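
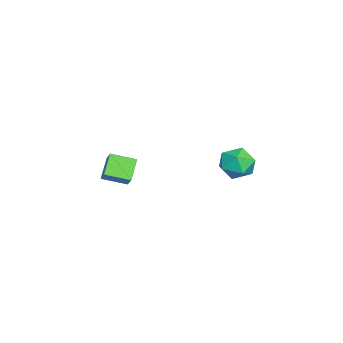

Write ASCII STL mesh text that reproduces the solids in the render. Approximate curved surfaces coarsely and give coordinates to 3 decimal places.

solid 
facet normal -0.774 0.087 0.627
outer loop
vertex -1.001 -3.836 0.415
vertex -1.193 -2.475 -0.012
vertex -1.558 -4.118 -0.234
endloop
endfacet
facet normal 0.133 -0.946 0.296
outer loop
vertex -0.427 -4.245 -1.148
vertex -1.001 -3.836 0.415
vertex -1.558 -4.118 -0.234
endloop
endfacet
facet normal -0.774 0.087 0.627
outer loop
vertex -1.558 -4.118 -0.234
vertex -1.193 -2.475 -0.012
vertex -1.75 -2.756 -0.66
endloop
endfacet
facet normal -0.618 -0.313 -0.721
outer loop
vertex -1.75 -2.756 -0.66
vertex -0.427 -4.245 -1.148
vertex -1.558 -4.118 -0.234
endloop
endfacet
facet normal 0.618 0.313 0.721
outer loop
vertex -1.001 -3.836 0.415
vertex -0.062 -2.602 -0.926
vertex -1.193 -2.475 -0.012
endloop
endfacet
facet normal 0.133 -0.946 0.296
outer loop
vertex 0.13 -3.964 -0.5
vertex -1.001 -3.836 0.415
vertex -0.427 -4.245 -1.148
endloop
endfacet
facet normal 0.619 0.313 0.721
outer loop
vertex 0.13 -3.964 -0.5
vertex -0.062 -2.602 -0.926
vertex -1.001 -3.836 0.415
endloop
endfacet
facet normal -0.133 0.946 -0.296
outer loop
vertex -1.193 -2.475 -0.012
vertex -0.062 -2.602 -0.926
vertex -1.75 -2.756 -0.66
endloop
endfacet
facet normal -0.618 -0.313 -0.721
outer loop
vertex -0.619 -2.884 -1.575
vertex -0.427 -4.245 -1.148
vertex -1.75 -2.756 -0.66
endloop
endfacet
facet normal -0.133 0.946 -0.297
outer loop
vertex -1.75 -2.756 -0.66
vertex -0.062 -2.602 -0.926
vertex -0.619 -2.884 -1.575
endloop
endfacet
facet normal 0.774 -0.088 -0.627
outer loop
vertex -0.619 -2.884 -1.575
vertex 0.13 -3.964 -0.5
vertex -0.427 -4.245 -1.148
endloop
endfacet
facet normal 0.774 -0.087 -0.627
outer loop
vertex -0.062 -2.602 -0.926
vertex 0.13 -3.964 -0.5
vertex -0.619 -2.884 -1.575
endloop
endfacet
facet normal 0.070 -0.219 0.973
outer loop
vertex 3.37 3.396 3.783
vertex 3.721 2.457 3.547
vertex 4.382 3.237 3.675
endloop
endfacet
facet normal 0.167 0.480 0.861
outer loop
vertex 3.37 3.396 3.783
vertex 4.382 3.237 3.675
vertex 3.949 4.087 3.285
endloop
endfacet
facet normal -0.415 0.735 0.537
outer loop
vertex 3.37 3.396 3.783
vertex 3.949 4.087 3.285
vertex 3.021 3.832 2.917
endloop
endfacet
facet normal -0.873 0.193 0.449
outer loop
vertex 3.37 3.396 3.783
vertex 3.021 3.832 2.917
vertex 2.881 2.825 3.078
endloop
endfacet
facet normal -0.574 -0.395 0.718
outer loop
vertex 3.37 3.396 3.783
vertex 2.881 2.825 3.078
vertex 3.721 2.457 3.547
endloop
endfacet
facet normal 0.719 0.557 0.415
outer loop
vertex 3.949 4.087 3.285
vertex 4.382 3.237 3.675
vertex 4.659 3.575 2.742
endloop
endfacet
facet normal 0.561 -0.574 0.597
outer loop
vertex 4.382 3.237 3.675
vertex 3.721 2.457 3.547
vertex 4.519 2.568 2.903
endloop
endfacet
facet normal -0.479 -0.859 0.184
outer loop
vertex 3.721 2.457 3.547
vertex 2.881 2.825 3.078
vertex 3.591 2.313 2.535
endloop
endfacet
facet normal -0.963 0.094 -0.252
outer loop
vertex 2.881 2.825 3.078
vertex 3.021 3.832 2.917
vertex 3.158 3.163 2.145
endloop
endfacet
facet normal -0.223 0.969 -0.109
outer loop
vertex 3.021 3.832 2.917
vertex 3.949 4.087 3.285
vertex 3.819 3.943 2.273
endloop
endfacet
facet normal 0.873 -0.193 -0.449
outer loop
vertex 4.17 3.004 2.037
vertex 4.659 3.575 2.742
vertex 4.519 2.568 2.903
endloop
endfacet
facet normal 0.415 -0.735 -0.537
outer loop
vertex 4.17 3.004 2.037
vertex 4.519 2.568 2.903
vertex 3.591 2.313 2.535
endloop
endfacet
facet normal -0.167 -0.480 -0.861
outer loop
vertex 4.17 3.004 2.037
vertex 3.591 2.313 2.535
vertex 3.158 3.163 2.145
endloop
endfacet
facet normal -0.070 0.219 -0.973
outer loop
vertex 4.17 3.004 2.037
vertex 3.158 3.163 2.145
vertex 3.819 3.943 2.273
endloop
endfacet
facet normal 0.574 0.395 -0.718
outer loop
vertex 4.17 3.004 2.037
vertex 3.819 3.943 2.273
vertex 4.659 3.575 2.742
endloop
endfacet
facet normal 0.963 -0.094 0.252
outer loop
vertex 4.519 2.568 2.903
vertex 4.659 3.575 2.742
vertex 4.382 3.237 3.675
endloop
endfacet
facet normal 0.223 -0.969 0.109
outer loop
vertex 3.591 2.313 2.535
vertex 4.519 2.568 2.903
vertex 3.721 2.457 3.547
endloop
endfacet
facet normal -0.719 -0.557 -0.415
outer loop
vertex 3.158 3.163 2.145
vertex 3.591 2.313 2.535
vertex 2.881 2.825 3.078
endloop
endfacet
facet normal -0.561 0.574 -0.597
outer loop
vertex 3.819 3.943 2.273
vertex 3.158 3.163 2.145
vertex 3.021 3.832 2.917
endloop
endfacet
facet normal 0.479 0.859 -0.184
outer loop
vertex 4.659 3.575 2.742
vertex 3.819 3.943 2.273
vertex 3.949 4.087 3.285
endloop
endfacet

endsolid


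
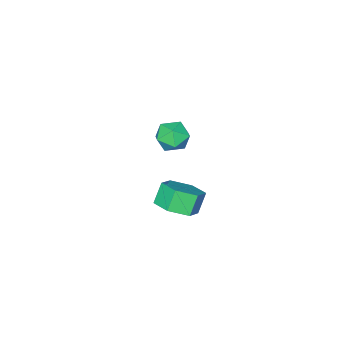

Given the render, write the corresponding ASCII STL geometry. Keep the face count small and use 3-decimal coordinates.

solid 
facet normal 0.526 0.117 -0.842
outer loop
vertex 1.713 0.301 -3.692
vertex 0.944 -0.007 -4.215
vertex 1.051 0.946 -4.016
endloop
endfacet
facet normal 0.516 0.743 0.425
outer loop
vertex 1.713 0.301 -3.692
vertex 1.051 0.946 -4.016
vertex 1.145 0.175 -2.782
endloop
endfacet
facet normal 0.517 0.743 0.425
outer loop
vertex 1.145 0.175 -2.782
vertex 1.051 0.946 -4.016
vertex 0.483 0.821 -3.107
endloop
endfacet
facet normal -0.526 -0.116 0.842
outer loop
vertex 1.145 0.175 -2.782
vertex 0.483 0.821 -3.107
vertex 0.376 -0.133 -3.305
endloop
endfacet
facet normal 0.526 0.117 -0.842
outer loop
vertex 1.051 0.946 -4.016
vertex 0.944 -0.007 -4.215
vertex 0.282 0.638 -4.539
endloop
endfacet
facet normal -0.327 0.942 -0.075
outer loop
vertex 1.051 0.946 -4.016
vertex 0.282 0.638 -4.539
vertex 0.483 0.821 -3.107
endloop
endfacet
facet normal -0.327 0.942 -0.075
outer loop
vertex 0.483 0.821 -3.107
vertex 0.282 0.638 -4.539
vertex -0.286 0.513 -3.63
endloop
endfacet
facet normal -0.526 -0.116 0.842
outer loop
vertex 0.483 0.821 -3.107
vertex -0.286 0.513 -3.63
vertex 0.376 -0.133 -3.305
endloop
endfacet
facet normal 0.526 0.117 -0.842
outer loop
vertex 0.282 0.638 -4.539
vertex 0.944 -0.007 -4.215
vertex 0.175 -0.315 -4.738
endloop
endfacet
facet normal -0.843 0.199 -0.499
outer loop
vertex 0.282 0.638 -4.539
vertex 0.175 -0.315 -4.738
vertex -0.286 0.513 -3.63
endloop
endfacet
facet normal -0.844 0.198 -0.499
outer loop
vertex -0.286 0.513 -3.63
vertex 0.175 -0.315 -4.738
vertex -0.393 -0.441 -3.828
endloop
endfacet
facet normal -0.526 -0.116 0.842
outer loop
vertex -0.286 0.513 -3.63
vertex -0.393 -0.441 -3.828
vertex 0.376 -0.133 -3.305
endloop
endfacet
facet normal 0.526 0.116 -0.842
outer loop
vertex 0.175 -0.315 -4.738
vertex 0.944 -0.007 -4.215
vertex 0.837 -0.961 -4.413
endloop
endfacet
facet normal -0.516 -0.743 -0.425
outer loop
vertex 0.175 -0.315 -4.738
vertex 0.837 -0.961 -4.413
vertex -0.393 -0.441 -3.828
endloop
endfacet
facet normal -0.516 -0.743 -0.425
outer loop
vertex -0.393 -0.441 -3.828
vertex 0.837 -0.961 -4.413
vertex 0.269 -1.086 -3.504
endloop
endfacet
facet normal -0.526 -0.117 0.842
outer loop
vertex -0.393 -0.441 -3.828
vertex 0.269 -1.086 -3.504
vertex 0.376 -0.133 -3.305
endloop
endfacet
facet normal 0.526 0.116 -0.842
outer loop
vertex 0.837 -0.961 -4.413
vertex 0.944 -0.007 -4.215
vertex 1.606 -0.653 -3.89
endloop
endfacet
facet normal 0.327 -0.942 0.075
outer loop
vertex 0.837 -0.961 -4.413
vertex 1.606 -0.653 -3.89
vertex 0.269 -1.086 -3.504
endloop
endfacet
facet normal 0.327 -0.942 0.075
outer loop
vertex 0.269 -1.086 -3.504
vertex 1.606 -0.653 -3.89
vertex 1.038 -0.778 -2.981
endloop
endfacet
facet normal -0.526 -0.117 0.842
outer loop
vertex 0.269 -1.086 -3.504
vertex 1.038 -0.778 -2.981
vertex 0.376 -0.133 -3.305
endloop
endfacet
facet normal 0.526 0.116 -0.842
outer loop
vertex 1.606 -0.653 -3.89
vertex 0.944 -0.007 -4.215
vertex 1.713 0.301 -3.692
endloop
endfacet
facet normal 0.843 -0.198 0.500
outer loop
vertex 1.606 -0.653 -3.89
vertex 1.713 0.301 -3.692
vertex 1.038 -0.778 -2.981
endloop
endfacet
facet normal 0.843 -0.199 0.499
outer loop
vertex 1.038 -0.778 -2.981
vertex 1.713 0.301 -3.692
vertex 1.145 0.175 -2.782
endloop
endfacet
facet normal -0.526 -0.117 0.842
outer loop
vertex 1.038 -0.778 -2.981
vertex 1.145 0.175 -2.782
vertex 0.376 -0.133 -3.305
endloop
endfacet
facet normal -0.843 0.385 0.375
outer loop
vertex 1.433 1.328 1.674
vertex 1.002 0.769 1.278
vertex 1.267 0.619 2.028
endloop
endfacet
facet normal -0.296 0.481 0.825
outer loop
vertex 1.433 1.328 1.674
vertex 1.267 0.619 2.028
vertex 2.004 0.946 2.102
endloop
endfacet
facet normal 0.208 0.851 0.482
outer loop
vertex 1.433 1.328 1.674
vertex 2.004 0.946 2.102
vertex 2.194 1.298 1.399
endloop
endfacet
facet normal -0.026 0.984 -0.179
outer loop
vertex 1.433 1.328 1.674
vertex 2.194 1.298 1.399
vertex 1.575 1.189 0.889
endloop
endfacet
facet normal -0.676 0.695 -0.245
outer loop
vertex 1.433 1.328 1.674
vertex 1.575 1.189 0.889
vertex 1.002 0.769 1.278
endloop
endfacet
facet normal -0.028 -0.160 0.987
outer loop
vertex 2.004 0.946 2.102
vertex 1.267 0.619 2.028
vertex 1.925 0.151 1.971
endloop
endfacet
facet normal -0.913 -0.316 0.259
outer loop
vertex 1.267 0.619 2.028
vertex 1.002 0.769 1.278
vertex 1.306 0.042 1.461
endloop
endfacet
facet normal -0.642 0.186 -0.744
outer loop
vertex 1.002 0.769 1.278
vertex 1.575 1.189 0.889
vertex 1.496 0.394 0.758
endloop
endfacet
facet normal 0.410 0.653 -0.637
outer loop
vertex 1.575 1.189 0.889
vertex 2.194 1.298 1.399
vertex 2.233 0.721 0.832
endloop
endfacet
facet normal 0.788 0.438 0.432
outer loop
vertex 2.194 1.298 1.399
vertex 2.004 0.946 2.102
vertex 2.498 0.571 1.582
endloop
endfacet
facet normal 0.026 -0.984 0.179
outer loop
vertex 2.067 0.012 1.186
vertex 1.925 0.151 1.971
vertex 1.306 0.042 1.461
endloop
endfacet
facet normal -0.208 -0.851 -0.482
outer loop
vertex 2.067 0.012 1.186
vertex 1.306 0.042 1.461
vertex 1.496 0.394 0.758
endloop
endfacet
facet normal 0.296 -0.481 -0.825
outer loop
vertex 2.067 0.012 1.186
vertex 1.496 0.394 0.758
vertex 2.233 0.721 0.832
endloop
endfacet
facet normal 0.843 -0.385 -0.375
outer loop
vertex 2.067 0.012 1.186
vertex 2.233 0.721 0.832
vertex 2.498 0.571 1.582
endloop
endfacet
facet normal 0.676 -0.695 0.245
outer loop
vertex 2.067 0.012 1.186
vertex 2.498 0.571 1.582
vertex 1.925 0.151 1.971
endloop
endfacet
facet normal -0.410 -0.653 0.637
outer loop
vertex 1.306 0.042 1.461
vertex 1.925 0.151 1.971
vertex 1.267 0.619 2.028
endloop
endfacet
facet normal -0.788 -0.438 -0.432
outer loop
vertex 1.496 0.394 0.758
vertex 1.306 0.042 1.461
vertex 1.002 0.769 1.278
endloop
endfacet
facet normal 0.028 0.160 -0.987
outer loop
vertex 2.233 0.721 0.832
vertex 1.496 0.394 0.758
vertex 1.575 1.189 0.889
endloop
endfacet
facet normal 0.913 0.316 -0.259
outer loop
vertex 2.498 0.571 1.582
vertex 2.233 0.721 0.832
vertex 2.194 1.298 1.399
endloop
endfacet
facet normal 0.642 -0.186 0.744
outer loop
vertex 1.925 0.151 1.971
vertex 2.498 0.571 1.582
vertex 2.004 0.946 2.102
endloop
endfacet

endsolid


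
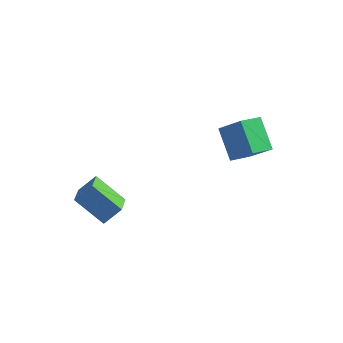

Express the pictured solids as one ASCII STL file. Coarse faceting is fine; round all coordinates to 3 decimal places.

solid 
facet normal -0.576 -0.453 -0.681
outer loop
vertex -4.085 -3.852 1.561
vertex -4.448 -2.439 0.928
vertex -2.389 -4.012 0.232
endloop
endfacet
facet normal 0.228 -0.889 0.398
outer loop
vertex -1.612 -3.401 1.152
vertex -4.085 -3.852 1.561
vertex -2.389 -4.012 0.232
endloop
endfacet
facet normal -0.576 -0.452 -0.681
outer loop
vertex -2.389 -4.012 0.232
vertex -4.448 -2.439 0.928
vertex -2.752 -2.598 -0.4
endloop
endfacet
facet normal 0.785 -0.073 -0.615
outer loop
vertex -2.752 -2.598 -0.4
vertex -1.612 -3.401 1.152
vertex -2.389 -4.012 0.232
endloop
endfacet
facet normal -0.785 0.074 0.615
outer loop
vertex -4.085 -3.852 1.561
vertex -3.671 -1.828 1.848
vertex -4.448 -2.439 0.928
endloop
endfacet
facet normal 0.228 -0.889 0.397
outer loop
vertex -3.308 -3.242 2.48
vertex -4.085 -3.852 1.561
vertex -1.612 -3.401 1.152
endloop
endfacet
facet normal -0.785 0.073 0.615
outer loop
vertex -3.308 -3.242 2.48
vertex -3.671 -1.828 1.848
vertex -4.085 -3.852 1.561
endloop
endfacet
facet normal -0.228 0.889 -0.398
outer loop
vertex -4.448 -2.439 0.928
vertex -3.671 -1.828 1.848
vertex -2.752 -2.598 -0.4
endloop
endfacet
facet normal 0.785 -0.074 -0.615
outer loop
vertex -1.975 -1.988 0.519
vertex -1.612 -3.401 1.152
vertex -2.752 -2.598 -0.4
endloop
endfacet
facet normal -0.228 0.889 -0.398
outer loop
vertex -2.752 -2.598 -0.4
vertex -3.671 -1.828 1.848
vertex -1.975 -1.988 0.519
endloop
endfacet
facet normal 0.576 0.453 0.681
outer loop
vertex -1.975 -1.988 0.519
vertex -3.308 -3.242 2.48
vertex -1.612 -3.401 1.152
endloop
endfacet
facet normal 0.576 0.452 0.681
outer loop
vertex -3.671 -1.828 1.848
vertex -3.308 -3.242 2.48
vertex -1.975 -1.988 0.519
endloop
endfacet
facet normal -0.688 0.157 -0.709
outer loop
vertex 1.281 3.639 2.671
vertex 2.024 4.807 2.208
vertex 2.388 2.4 1.322
endloop
endfacet
facet normal -0.509 -0.800 0.317
outer loop
vertex 3.736 2.093 2.712
vertex 1.281 3.639 2.671
vertex 2.388 2.4 1.322
endloop
endfacet
facet normal -0.687 0.157 -0.709
outer loop
vertex 2.388 2.4 1.322
vertex 2.024 4.807 2.208
vertex 3.132 3.568 0.86
endloop
endfacet
facet normal 0.518 -0.579 -0.630
outer loop
vertex 3.132 3.568 0.86
vertex 3.736 2.093 2.712
vertex 2.388 2.4 1.322
endloop
endfacet
facet normal -0.518 0.579 0.630
outer loop
vertex 1.281 3.639 2.671
vertex 3.372 4.5 3.598
vertex 2.024 4.807 2.208
endloop
endfacet
facet normal -0.509 -0.800 0.317
outer loop
vertex 2.628 3.332 4.06
vertex 1.281 3.639 2.671
vertex 3.736 2.093 2.712
endloop
endfacet
facet normal -0.518 0.579 0.630
outer loop
vertex 2.628 3.332 4.06
vertex 3.372 4.5 3.598
vertex 1.281 3.639 2.671
endloop
endfacet
facet normal 0.509 0.800 -0.317
outer loop
vertex 2.024 4.807 2.208
vertex 3.372 4.5 3.598
vertex 3.132 3.568 0.86
endloop
endfacet
facet normal 0.518 -0.579 -0.630
outer loop
vertex 4.479 3.261 2.249
vertex 3.736 2.093 2.712
vertex 3.132 3.568 0.86
endloop
endfacet
facet normal 0.509 0.800 -0.317
outer loop
vertex 3.132 3.568 0.86
vertex 3.372 4.5 3.598
vertex 4.479 3.261 2.249
endloop
endfacet
facet normal 0.688 -0.156 0.709
outer loop
vertex 4.479 3.261 2.249
vertex 2.628 3.332 4.06
vertex 3.736 2.093 2.712
endloop
endfacet
facet normal 0.688 -0.158 0.709
outer loop
vertex 3.372 4.5 3.598
vertex 2.628 3.332 4.06
vertex 4.479 3.261 2.249
endloop
endfacet

endsolid


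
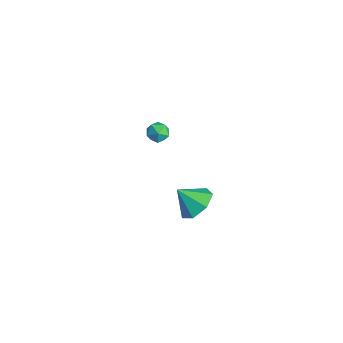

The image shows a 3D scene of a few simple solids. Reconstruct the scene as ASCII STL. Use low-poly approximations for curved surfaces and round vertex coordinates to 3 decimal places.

solid 
facet normal 0.405 0.563 -0.721
outer loop
vertex 4.432 -1.52 -0.7
vertex 3.643 -1.618 -1.22
vertex 3.851 -0.948 -0.58
endloop
endfacet
facet normal 0.251 0.052 0.967
outer loop
vertex 4.432 -1.52 -0.7
vertex 3.851 -0.948 -0.58
vertex 3.137 -2.322 -0.32
endloop
endfacet
facet normal 0.405 0.563 -0.721
outer loop
vertex 3.851 -0.948 -0.58
vertex 3.643 -1.618 -1.22
vertex 3.113 -0.881 -0.942
endloop
endfacet
facet normal -0.384 0.360 0.850
outer loop
vertex 3.851 -0.948 -0.58
vertex 3.113 -0.881 -0.942
vertex 3.137 -2.322 -0.32
endloop
endfacet
facet normal 0.405 0.563 -0.720
outer loop
vertex 3.113 -0.881 -0.942
vertex 3.643 -1.618 -1.22
vertex 2.775 -1.369 -1.514
endloop
endfacet
facet normal -0.903 0.157 0.399
outer loop
vertex 3.113 -0.881 -0.942
vertex 2.775 -1.369 -1.514
vertex 3.137 -2.322 -0.32
endloop
endfacet
facet normal 0.405 0.563 -0.720
outer loop
vertex 2.775 -1.369 -1.514
vertex 3.643 -1.618 -1.22
vertex 3.091 -2.045 -1.865
endloop
endfacet
facet normal -0.914 -0.404 -0.045
outer loop
vertex 2.775 -1.369 -1.514
vertex 3.091 -2.045 -1.865
vertex 3.137 -2.322 -0.32
endloop
endfacet
facet normal 0.406 0.563 -0.720
outer loop
vertex 3.091 -2.045 -1.865
vertex 3.643 -1.618 -1.22
vertex 3.823 -2.4 -1.73
endloop
endfacet
facet normal -0.409 -0.900 -0.149
outer loop
vertex 3.091 -2.045 -1.865
vertex 3.823 -2.4 -1.73
vertex 3.137 -2.322 -0.32
endloop
endfacet
facet normal 0.406 0.563 -0.720
outer loop
vertex 3.823 -2.4 -1.73
vertex 3.643 -1.618 -1.22
vertex 4.419 -2.166 -1.211
endloop
endfacet
facet normal 0.232 -0.958 0.166
outer loop
vertex 3.823 -2.4 -1.73
vertex 4.419 -2.166 -1.211
vertex 3.137 -2.322 -0.32
endloop
endfacet
facet normal 0.405 0.562 -0.721
outer loop
vertex 4.419 -2.166 -1.211
vertex 3.643 -1.618 -1.22
vertex 4.432 -1.52 -0.7
endloop
endfacet
facet normal 0.525 -0.534 0.662
outer loop
vertex 4.419 -2.166 -1.211
vertex 4.432 -1.52 -0.7
vertex 3.137 -2.322 -0.32
endloop
endfacet
facet normal -0.437 0.232 0.869
outer loop
vertex -3.059 -0.404 -2.166
vertex -2.753 -0.879 -1.885
vertex -2.492 -0.305 -1.907
endloop
endfacet
facet normal -0.353 0.813 0.463
outer loop
vertex -3.059 -0.404 -2.166
vertex -2.492 -0.305 -1.907
vertex -2.633 -0.048 -2.466
endloop
endfacet
facet normal -0.695 0.702 -0.154
outer loop
vertex -3.059 -0.404 -2.166
vertex -2.633 -0.048 -2.466
vertex -2.982 -0.464 -2.789
endloop
endfacet
facet normal -0.990 0.054 -0.128
outer loop
vertex -3.059 -0.404 -2.166
vertex -2.982 -0.464 -2.789
vertex -3.056 -0.977 -2.43
endloop
endfacet
facet normal -0.830 -0.237 0.504
outer loop
vertex -3.059 -0.404 -2.166
vertex -3.056 -0.977 -2.43
vertex -2.753 -0.879 -1.885
endloop
endfacet
facet normal 0.342 0.884 0.320
outer loop
vertex -2.633 -0.048 -2.466
vertex -2.492 -0.305 -1.907
vertex -2.064 -0.303 -2.37
endloop
endfacet
facet normal 0.206 -0.056 0.977
outer loop
vertex -2.492 -0.305 -1.907
vertex -2.753 -0.879 -1.885
vertex -2.138 -0.816 -2.011
endloop
endfacet
facet normal -0.431 -0.816 0.386
outer loop
vertex -2.753 -0.879 -1.885
vertex -3.056 -0.977 -2.43
vertex -2.487 -1.232 -2.334
endloop
endfacet
facet normal -0.688 -0.347 -0.637
outer loop
vertex -3.056 -0.977 -2.43
vertex -2.982 -0.464 -2.789
vertex -2.628 -0.975 -2.893
endloop
endfacet
facet normal -0.211 0.704 -0.678
outer loop
vertex -2.982 -0.464 -2.789
vertex -2.633 -0.048 -2.466
vertex -2.367 -0.401 -2.915
endloop
endfacet
facet normal 0.990 -0.054 0.128
outer loop
vertex -2.061 -0.876 -2.634
vertex -2.064 -0.303 -2.37
vertex -2.138 -0.816 -2.011
endloop
endfacet
facet normal 0.695 -0.702 0.154
outer loop
vertex -2.061 -0.876 -2.634
vertex -2.138 -0.816 -2.011
vertex -2.487 -1.232 -2.334
endloop
endfacet
facet normal 0.353 -0.813 -0.463
outer loop
vertex -2.061 -0.876 -2.634
vertex -2.487 -1.232 -2.334
vertex -2.628 -0.975 -2.893
endloop
endfacet
facet normal 0.437 -0.232 -0.869
outer loop
vertex -2.061 -0.876 -2.634
vertex -2.628 -0.975 -2.893
vertex -2.367 -0.401 -2.915
endloop
endfacet
facet normal 0.830 0.237 -0.504
outer loop
vertex -2.061 -0.876 -2.634
vertex -2.367 -0.401 -2.915
vertex -2.064 -0.303 -2.37
endloop
endfacet
facet normal 0.688 0.347 0.637
outer loop
vertex -2.138 -0.816 -2.011
vertex -2.064 -0.303 -2.37
vertex -2.492 -0.305 -1.907
endloop
endfacet
facet normal 0.211 -0.704 0.678
outer loop
vertex -2.487 -1.232 -2.334
vertex -2.138 -0.816 -2.011
vertex -2.753 -0.879 -1.885
endloop
endfacet
facet normal -0.342 -0.884 -0.320
outer loop
vertex -2.628 -0.975 -2.893
vertex -2.487 -1.232 -2.334
vertex -3.056 -0.977 -2.43
endloop
endfacet
facet normal -0.206 0.056 -0.977
outer loop
vertex -2.367 -0.401 -2.915
vertex -2.628 -0.975 -2.893
vertex -2.982 -0.464 -2.789
endloop
endfacet
facet normal 0.431 0.816 -0.386
outer loop
vertex -2.064 -0.303 -2.37
vertex -2.367 -0.401 -2.915
vertex -2.633 -0.048 -2.466
endloop
endfacet

endsolid


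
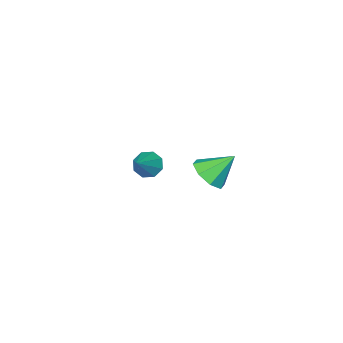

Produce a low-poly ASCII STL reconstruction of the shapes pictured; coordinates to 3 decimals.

solid 
facet normal 0.582 -0.398 -0.709
outer loop
vertex -0.969 2.919 3.387
vertex -1.863 2.64 2.809
vertex -1.208 3.523 2.851
endloop
endfacet
facet normal 0.379 0.694 0.613
outer loop
vertex -0.969 2.919 3.387
vertex -1.208 3.523 2.851
vertex -2.917 3.36 4.091
endloop
endfacet
facet normal 0.583 -0.399 -0.708
outer loop
vertex -1.208 3.523 2.851
vertex -1.863 2.64 2.809
vertex -1.831 3.609 2.29
endloop
endfacet
facet normal 0.009 0.990 0.142
outer loop
vertex -1.208 3.523 2.851
vertex -1.831 3.609 2.29
vertex -2.917 3.36 4.091
endloop
endfacet
facet normal 0.582 -0.399 -0.709
outer loop
vertex -1.831 3.609 2.29
vertex -1.863 2.64 2.809
vertex -2.472 3.128 2.034
endloop
endfacet
facet normal -0.533 0.820 -0.208
outer loop
vertex -1.831 3.609 2.29
vertex -2.472 3.128 2.034
vertex -2.917 3.36 4.091
endloop
endfacet
facet normal 0.583 -0.397 -0.709
outer loop
vertex -2.472 3.128 2.034
vertex -1.863 2.64 2.809
vertex -2.756 2.36 2.231
endloop
endfacet
facet normal -0.930 0.284 -0.233
outer loop
vertex -2.472 3.128 2.034
vertex -2.756 2.36 2.231
vertex -2.917 3.36 4.091
endloop
endfacet
facet normal 0.583 -0.398 -0.708
outer loop
vertex -2.756 2.36 2.231
vertex -1.863 2.64 2.809
vertex -2.517 1.757 2.767
endloop
endfacet
facet normal -0.949 -0.304 0.081
outer loop
vertex -2.756 2.36 2.231
vertex -2.517 1.757 2.767
vertex -2.917 3.36 4.091
endloop
endfacet
facet normal 0.583 -0.398 -0.709
outer loop
vertex -2.517 1.757 2.767
vertex -1.863 2.64 2.809
vertex -1.895 1.67 3.327
endloop
endfacet
facet normal -0.580 -0.600 0.551
outer loop
vertex -2.517 1.757 2.767
vertex -1.895 1.67 3.327
vertex -2.917 3.36 4.091
endloop
endfacet
facet normal 0.583 -0.398 -0.709
outer loop
vertex -1.895 1.67 3.327
vertex -1.863 2.64 2.809
vertex -1.254 2.152 3.584
endloop
endfacet
facet normal -0.038 -0.431 0.902
outer loop
vertex -1.895 1.67 3.327
vertex -1.254 2.152 3.584
vertex -2.917 3.36 4.091
endloop
endfacet
facet normal 0.582 -0.398 -0.709
outer loop
vertex -1.254 2.152 3.584
vertex -1.863 2.64 2.809
vertex -0.969 2.919 3.387
endloop
endfacet
facet normal 0.359 0.105 0.927
outer loop
vertex -1.254 2.152 3.584
vertex -0.969 2.919 3.387
vertex -2.917 3.36 4.091
endloop
endfacet
facet normal -0.706 -0.375 -0.601
outer loop
vertex -2.863 -3.954 -1.739
vertex -3.366 -4.129 -1.039
vertex -3.27 -3.442 -1.58
endloop
endfacet
facet normal 0.621 0.636 -0.459
outer loop
vertex -2.863 -3.954 -1.739
vertex -3.27 -3.442 -1.58
vertex -2.054 -3.431 0.079
endloop
endfacet
facet normal -0.705 -0.376 -0.602
outer loop
vertex -3.27 -3.442 -1.58
vertex -3.366 -4.129 -1.039
vertex -3.734 -3.333 -1.105
endloop
endfacet
facet normal 0.129 0.987 -0.101
outer loop
vertex -3.27 -3.442 -1.58
vertex -3.734 -3.333 -1.105
vertex -2.054 -3.431 0.079
endloop
endfacet
facet normal -0.706 -0.376 -0.600
outer loop
vertex -3.734 -3.333 -1.105
vertex -3.366 -4.129 -1.039
vertex -3.982 -3.69 -0.59
endloop
endfacet
facet normal -0.272 0.847 0.456
outer loop
vertex -3.734 -3.333 -1.105
vertex -3.982 -3.69 -0.59
vertex -2.054 -3.431 0.079
endloop
endfacet
facet normal -0.706 -0.376 -0.601
outer loop
vertex -3.982 -3.69 -0.59
vertex -3.366 -4.129 -1.039
vertex -3.869 -4.304 -0.339
endloop
endfacet
facet normal -0.348 0.299 0.888
outer loop
vertex -3.982 -3.69 -0.59
vertex -3.869 -4.304 -0.339
vertex -2.054 -3.431 0.079
endloop
endfacet
facet normal -0.706 -0.375 -0.601
outer loop
vertex -3.869 -4.304 -0.339
vertex -3.366 -4.129 -1.039
vertex -3.462 -4.816 -0.498
endloop
endfacet
facet normal -0.055 -0.336 0.940
outer loop
vertex -3.869 -4.304 -0.339
vertex -3.462 -4.816 -0.498
vertex -2.054 -3.431 0.079
endloop
endfacet
facet normal -0.706 -0.375 -0.601
outer loop
vertex -3.462 -4.816 -0.498
vertex -3.366 -4.129 -1.039
vertex -2.998 -4.926 -0.974
endloop
endfacet
facet normal 0.436 -0.686 0.583
outer loop
vertex -3.462 -4.816 -0.498
vertex -2.998 -4.926 -0.974
vertex -2.054 -3.431 0.079
endloop
endfacet
facet normal -0.706 -0.375 -0.601
outer loop
vertex -2.998 -4.926 -0.974
vertex -3.366 -4.129 -1.039
vertex -2.75 -4.568 -1.488
endloop
endfacet
facet normal 0.838 -0.546 0.024
outer loop
vertex -2.998 -4.926 -0.974
vertex -2.75 -4.568 -1.488
vertex -2.054 -3.431 0.079
endloop
endfacet
facet normal -0.706 -0.376 -0.601
outer loop
vertex -2.75 -4.568 -1.488
vertex -3.366 -4.129 -1.039
vertex -2.863 -3.954 -1.739
endloop
endfacet
facet normal 0.913 0.002 -0.407
outer loop
vertex -2.75 -4.568 -1.488
vertex -2.863 -3.954 -1.739
vertex -2.054 -3.431 0.079
endloop
endfacet

endsolid


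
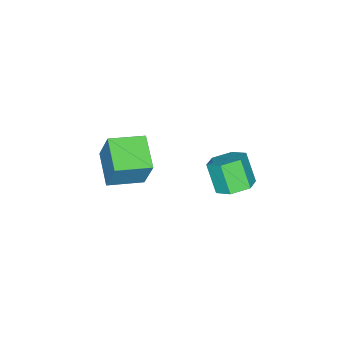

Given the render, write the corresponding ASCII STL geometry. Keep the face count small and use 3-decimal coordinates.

solid 
facet normal 0.253 0.491 -0.834
outer loop
vertex -1.938 2.745 -1.948
vertex -2.77 2.528 -2.328
vertex -2.672 3.32 -1.832
endloop
endfacet
facet normal 0.571 0.620 0.539
outer loop
vertex -1.938 2.745 -1.948
vertex -2.672 3.32 -1.832
vertex -2.339 1.969 -0.631
endloop
endfacet
facet normal 0.571 0.620 0.539
outer loop
vertex -2.339 1.969 -0.631
vertex -2.672 3.32 -1.832
vertex -3.073 2.544 -0.515
endloop
endfacet
facet normal -0.254 -0.492 0.833
outer loop
vertex -2.339 1.969 -0.631
vertex -3.073 2.544 -0.515
vertex -3.17 1.752 -1.012
endloop
endfacet
facet normal 0.253 0.491 -0.834
outer loop
vertex -2.672 3.32 -1.832
vertex -2.77 2.528 -2.328
vertex -3.504 3.103 -2.212
endloop
endfacet
facet normal -0.391 0.840 0.376
outer loop
vertex -2.672 3.32 -1.832
vertex -3.504 3.103 -2.212
vertex -3.073 2.544 -0.515
endloop
endfacet
facet normal -0.392 0.840 0.376
outer loop
vertex -3.073 2.544 -0.515
vertex -3.504 3.103 -2.212
vertex -3.904 2.327 -0.896
endloop
endfacet
facet normal -0.254 -0.492 0.833
outer loop
vertex -3.073 2.544 -0.515
vertex -3.904 2.327 -0.896
vertex -3.17 1.752 -1.012
endloop
endfacet
facet normal 0.254 0.492 -0.833
outer loop
vertex -3.504 3.103 -2.212
vertex -2.77 2.528 -2.328
vertex -3.601 2.311 -2.709
endloop
endfacet
facet normal -0.962 0.220 -0.163
outer loop
vertex -3.504 3.103 -2.212
vertex -3.601 2.311 -2.709
vertex -3.904 2.327 -0.896
endloop
endfacet
facet normal -0.962 0.221 -0.163
outer loop
vertex -3.904 2.327 -0.896
vertex -3.601 2.311 -2.709
vertex -4.002 1.535 -1.392
endloop
endfacet
facet normal -0.253 -0.491 0.834
outer loop
vertex -3.904 2.327 -0.896
vertex -4.002 1.535 -1.392
vertex -3.17 1.752 -1.012
endloop
endfacet
facet normal 0.254 0.492 -0.833
outer loop
vertex -3.601 2.311 -2.709
vertex -2.77 2.528 -2.328
vertex -2.867 1.736 -2.825
endloop
endfacet
facet normal -0.571 -0.620 -0.539
outer loop
vertex -3.601 2.311 -2.709
vertex -2.867 1.736 -2.825
vertex -4.002 1.535 -1.392
endloop
endfacet
facet normal -0.571 -0.620 -0.539
outer loop
vertex -4.002 1.535 -1.392
vertex -2.867 1.736 -2.825
vertex -3.268 0.96 -1.508
endloop
endfacet
facet normal -0.253 -0.491 0.834
outer loop
vertex -4.002 1.535 -1.392
vertex -3.268 0.96 -1.508
vertex -3.17 1.752 -1.012
endloop
endfacet
facet normal 0.254 0.492 -0.833
outer loop
vertex -2.867 1.736 -2.825
vertex -2.77 2.528 -2.328
vertex -2.036 1.953 -2.444
endloop
endfacet
facet normal 0.392 -0.840 -0.376
outer loop
vertex -2.867 1.736 -2.825
vertex -2.036 1.953 -2.444
vertex -3.268 0.96 -1.508
endloop
endfacet
facet normal 0.391 -0.840 -0.376
outer loop
vertex -3.268 0.96 -1.508
vertex -2.036 1.953 -2.444
vertex -2.436 1.177 -1.128
endloop
endfacet
facet normal -0.253 -0.491 0.834
outer loop
vertex -3.268 0.96 -1.508
vertex -2.436 1.177 -1.128
vertex -3.17 1.752 -1.012
endloop
endfacet
facet normal 0.253 0.491 -0.834
outer loop
vertex -2.036 1.953 -2.444
vertex -2.77 2.528 -2.328
vertex -1.938 2.745 -1.948
endloop
endfacet
facet normal 0.962 -0.221 0.162
outer loop
vertex -2.036 1.953 -2.444
vertex -1.938 2.745 -1.948
vertex -2.436 1.177 -1.128
endloop
endfacet
facet normal 0.962 -0.220 0.163
outer loop
vertex -2.436 1.177 -1.128
vertex -1.938 2.745 -1.948
vertex -2.339 1.969 -0.631
endloop
endfacet
facet normal -0.254 -0.492 0.833
outer loop
vertex -2.436 1.177 -1.128
vertex -2.339 1.969 -0.631
vertex -3.17 1.752 -1.012
endloop
endfacet
facet normal -0.668 -0.659 0.346
outer loop
vertex 2.074 -0.873 3.728
vertex 0.867 0.227 3.495
vertex 1.825 -1.502 2.049
endloop
endfacet
facet normal 0.732 -0.667 0.141
outer loop
vertex 2.953 -0.387 1.465
vertex 2.074 -0.873 3.728
vertex 1.825 -1.502 2.049
endloop
endfacet
facet normal -0.668 -0.659 0.346
outer loop
vertex 1.825 -1.502 2.049
vertex 0.867 0.227 3.495
vertex 0.618 -0.401 1.816
endloop
endfacet
facet normal -0.137 -0.347 -0.928
outer loop
vertex 0.618 -0.401 1.816
vertex 2.953 -0.387 1.465
vertex 1.825 -1.502 2.049
endloop
endfacet
facet normal 0.137 0.347 0.928
outer loop
vertex 2.074 -0.873 3.728
vertex 1.995 1.342 2.911
vertex 0.867 0.227 3.495
endloop
endfacet
facet normal 0.732 -0.667 0.141
outer loop
vertex 3.202 0.241 3.144
vertex 2.074 -0.873 3.728
vertex 2.953 -0.387 1.465
endloop
endfacet
facet normal 0.138 0.347 0.928
outer loop
vertex 3.202 0.241 3.144
vertex 1.995 1.342 2.911
vertex 2.074 -0.873 3.728
endloop
endfacet
facet normal -0.732 0.667 -0.141
outer loop
vertex 0.867 0.227 3.495
vertex 1.995 1.342 2.911
vertex 0.618 -0.401 1.816
endloop
endfacet
facet normal -0.137 -0.347 -0.928
outer loop
vertex 1.746 0.713 1.232
vertex 2.953 -0.387 1.465
vertex 0.618 -0.401 1.816
endloop
endfacet
facet normal -0.732 0.667 -0.141
outer loop
vertex 0.618 -0.401 1.816
vertex 1.995 1.342 2.911
vertex 1.746 0.713 1.232
endloop
endfacet
facet normal 0.668 0.659 -0.346
outer loop
vertex 1.746 0.713 1.232
vertex 3.202 0.241 3.144
vertex 2.953 -0.387 1.465
endloop
endfacet
facet normal 0.668 0.659 -0.346
outer loop
vertex 1.995 1.342 2.911
vertex 3.202 0.241 3.144
vertex 1.746 0.713 1.232
endloop
endfacet

endsolid


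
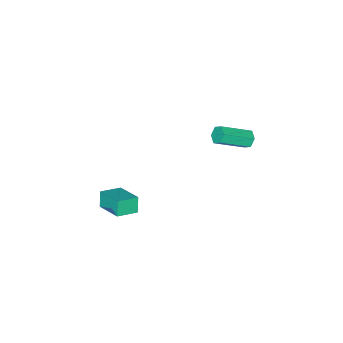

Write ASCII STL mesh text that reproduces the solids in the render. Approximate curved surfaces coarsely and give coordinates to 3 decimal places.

solid 
facet normal -0.914 0.315 -0.256
outer loop
vertex 1.821 -0.71 -2.53
vertex 2.174 0.775 -1.959
vertex 2.137 -0.466 -3.359
endloop
endfacet
facet normal -0.217 -0.911 -0.351
outer loop
vertex 3.206 -0.835 -3.061
vertex 1.821 -0.71 -2.53
vertex 2.137 -0.466 -3.359
endloop
endfacet
facet normal -0.914 0.315 -0.255
outer loop
vertex 2.137 -0.466 -3.359
vertex 2.174 0.775 -1.959
vertex 2.489 1.019 -2.788
endloop
endfacet
facet normal 0.343 0.265 -0.901
outer loop
vertex 2.489 1.019 -2.788
vertex 3.206 -0.835 -3.061
vertex 2.137 -0.466 -3.359
endloop
endfacet
facet normal -0.343 -0.265 0.901
outer loop
vertex 1.821 -0.71 -2.53
vertex 3.243 0.406 -1.661
vertex 2.174 0.775 -1.959
endloop
endfacet
facet normal -0.217 -0.911 -0.350
outer loop
vertex 2.891 -1.079 -2.232
vertex 1.821 -0.71 -2.53
vertex 3.206 -0.835 -3.061
endloop
endfacet
facet normal -0.343 -0.265 0.901
outer loop
vertex 2.891 -1.079 -2.232
vertex 3.243 0.406 -1.661
vertex 1.821 -0.71 -2.53
endloop
endfacet
facet normal 0.217 0.911 0.351
outer loop
vertex 2.174 0.775 -1.959
vertex 3.243 0.406 -1.661
vertex 2.489 1.019 -2.788
endloop
endfacet
facet normal 0.342 0.265 -0.901
outer loop
vertex 3.559 0.65 -2.49
vertex 3.206 -0.835 -3.061
vertex 2.489 1.019 -2.788
endloop
endfacet
facet normal 0.217 0.911 0.351
outer loop
vertex 2.489 1.019 -2.788
vertex 3.243 0.406 -1.661
vertex 3.559 0.65 -2.49
endloop
endfacet
facet normal 0.914 -0.315 0.255
outer loop
vertex 3.559 0.65 -2.49
vertex 2.891 -1.079 -2.232
vertex 3.206 -0.835 -3.061
endloop
endfacet
facet normal 0.914 -0.315 0.256
outer loop
vertex 3.243 0.406 -1.661
vertex 2.891 -1.079 -2.232
vertex 3.559 0.65 -2.49
endloop
endfacet
facet normal -0.756 0.436 -0.488
outer loop
vertex -4.106 2.282 -1.794
vertex -4.405 2.281 -1.332
vertex -4.082 2.71 -1.449
endloop
endfacet
facet normal 0.653 0.453 -0.607
outer loop
vertex -4.106 2.282 -1.794
vertex -4.082 2.71 -1.449
vertex -2.676 1.46 -0.87
endloop
endfacet
facet normal 0.652 0.452 -0.609
outer loop
vertex -2.676 1.46 -0.87
vertex -4.082 2.71 -1.449
vertex -2.652 1.889 -0.526
endloop
endfacet
facet normal 0.757 -0.434 0.489
outer loop
vertex -2.676 1.46 -0.87
vertex -2.652 1.889 -0.526
vertex -2.975 1.459 -0.408
endloop
endfacet
facet normal -0.756 0.436 -0.489
outer loop
vertex -4.082 2.71 -1.449
vertex -4.405 2.281 -1.332
vertex -4.381 2.709 -0.988
endloop
endfacet
facet normal 0.364 0.901 0.238
outer loop
vertex -4.082 2.71 -1.449
vertex -4.381 2.709 -0.988
vertex -2.652 1.889 -0.526
endloop
endfacet
facet normal 0.364 0.901 0.237
outer loop
vertex -2.652 1.889 -0.526
vertex -4.381 2.709 -0.988
vertex -2.951 1.888 -0.064
endloop
endfacet
facet normal 0.757 -0.434 0.489
outer loop
vertex -2.652 1.889 -0.526
vertex -2.951 1.888 -0.064
vertex -2.975 1.459 -0.408
endloop
endfacet
facet normal -0.756 0.435 -0.489
outer loop
vertex -4.381 2.709 -0.988
vertex -4.405 2.281 -1.332
vertex -4.704 2.28 -0.87
endloop
endfacet
facet normal -0.288 0.450 0.845
outer loop
vertex -4.381 2.709 -0.988
vertex -4.704 2.28 -0.87
vertex -2.951 1.888 -0.064
endloop
endfacet
facet normal -0.289 0.449 0.846
outer loop
vertex -2.951 1.888 -0.064
vertex -4.704 2.28 -0.87
vertex -3.274 1.458 0.054
endloop
endfacet
facet normal 0.757 -0.434 0.489
outer loop
vertex -2.951 1.888 -0.064
vertex -3.274 1.458 0.054
vertex -2.975 1.459 -0.408
endloop
endfacet
facet normal -0.757 0.434 -0.489
outer loop
vertex -4.704 2.28 -0.87
vertex -4.405 2.281 -1.332
vertex -4.728 1.851 -1.214
endloop
endfacet
facet normal -0.653 -0.451 0.608
outer loop
vertex -4.704 2.28 -0.87
vertex -4.728 1.851 -1.214
vertex -3.274 1.458 0.054
endloop
endfacet
facet normal -0.652 -0.453 0.608
outer loop
vertex -3.274 1.458 0.054
vertex -4.728 1.851 -1.214
vertex -3.298 1.03 -0.291
endloop
endfacet
facet normal 0.756 -0.436 0.488
outer loop
vertex -3.274 1.458 0.054
vertex -3.298 1.03 -0.291
vertex -2.975 1.459 -0.408
endloop
endfacet
facet normal -0.757 0.434 -0.489
outer loop
vertex -4.728 1.851 -1.214
vertex -4.405 2.281 -1.332
vertex -4.429 1.852 -1.676
endloop
endfacet
facet normal -0.364 -0.901 -0.237
outer loop
vertex -4.728 1.851 -1.214
vertex -4.429 1.852 -1.676
vertex -3.298 1.03 -0.291
endloop
endfacet
facet normal -0.364 -0.901 -0.238
outer loop
vertex -3.298 1.03 -0.291
vertex -4.429 1.852 -1.676
vertex -2.999 1.031 -0.752
endloop
endfacet
facet normal 0.756 -0.436 0.489
outer loop
vertex -3.298 1.03 -0.291
vertex -2.999 1.031 -0.752
vertex -2.975 1.459 -0.408
endloop
endfacet
facet normal -0.757 0.434 -0.489
outer loop
vertex -4.429 1.852 -1.676
vertex -4.405 2.281 -1.332
vertex -4.106 2.282 -1.794
endloop
endfacet
facet normal 0.289 -0.449 -0.846
outer loop
vertex -4.429 1.852 -1.676
vertex -4.106 2.282 -1.794
vertex -2.999 1.031 -0.752
endloop
endfacet
facet normal 0.288 -0.449 -0.846
outer loop
vertex -2.999 1.031 -0.752
vertex -4.106 2.282 -1.794
vertex -2.676 1.46 -0.87
endloop
endfacet
facet normal 0.756 -0.435 0.489
outer loop
vertex -2.999 1.031 -0.752
vertex -2.676 1.46 -0.87
vertex -2.975 1.459 -0.408
endloop
endfacet

endsolid


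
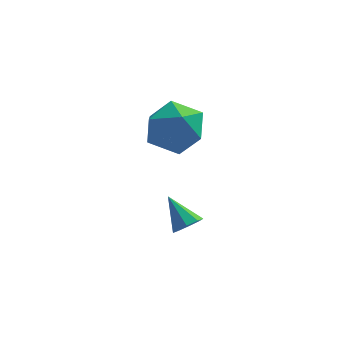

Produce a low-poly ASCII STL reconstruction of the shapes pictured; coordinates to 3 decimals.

solid 
facet normal -0.999 -0.009 0.051
outer loop
vertex -3.988 -1.64 2.683
vertex -4.01 -2.626 2.078
vertex -3.951 -2.657 3.233
endloop
endfacet
facet normal -0.717 0.311 0.624
outer loop
vertex -3.988 -1.64 2.683
vertex -3.951 -2.657 3.233
vertex -3.272 -1.787 3.579
endloop
endfacet
facet normal -0.321 0.860 0.397
outer loop
vertex -3.988 -1.64 2.683
vertex -3.272 -1.787 3.579
vertex -2.912 -1.218 2.639
endloop
endfacet
facet normal -0.358 0.879 -0.316
outer loop
vertex -3.988 -1.64 2.683
vertex -2.912 -1.218 2.639
vertex -3.368 -1.737 1.711
endloop
endfacet
facet normal -0.776 0.342 -0.529
outer loop
vertex -3.988 -1.64 2.683
vertex -3.368 -1.737 1.711
vertex -4.01 -2.626 2.078
endloop
endfacet
facet normal -0.284 -0.155 0.946
outer loop
vertex -3.272 -1.787 3.579
vertex -3.951 -2.657 3.233
vertex -2.852 -2.863 3.529
endloop
endfacet
facet normal -0.739 -0.673 0.020
outer loop
vertex -3.951 -2.657 3.233
vertex -4.01 -2.626 2.078
vertex -3.308 -3.382 2.601
endloop
endfacet
facet normal -0.379 -0.105 -0.919
outer loop
vertex -4.01 -2.626 2.078
vertex -3.368 -1.737 1.711
vertex -2.948 -2.813 1.661
endloop
endfacet
facet normal 0.297 0.764 -0.573
outer loop
vertex -3.368 -1.737 1.711
vertex -2.912 -1.218 2.639
vertex -2.269 -1.943 2.007
endloop
endfacet
facet normal 0.357 0.732 0.580
outer loop
vertex -2.912 -1.218 2.639
vertex -3.272 -1.787 3.579
vertex -2.21 -1.974 3.162
endloop
endfacet
facet normal 0.358 -0.879 0.316
outer loop
vertex -2.232 -2.96 2.557
vertex -2.852 -2.863 3.529
vertex -3.308 -3.382 2.601
endloop
endfacet
facet normal 0.321 -0.860 -0.397
outer loop
vertex -2.232 -2.96 2.557
vertex -3.308 -3.382 2.601
vertex -2.948 -2.813 1.661
endloop
endfacet
facet normal 0.717 -0.311 -0.624
outer loop
vertex -2.232 -2.96 2.557
vertex -2.948 -2.813 1.661
vertex -2.269 -1.943 2.007
endloop
endfacet
facet normal 0.999 0.009 -0.051
outer loop
vertex -2.232 -2.96 2.557
vertex -2.269 -1.943 2.007
vertex -2.21 -1.974 3.162
endloop
endfacet
facet normal 0.776 -0.342 0.529
outer loop
vertex -2.232 -2.96 2.557
vertex -2.21 -1.974 3.162
vertex -2.852 -2.863 3.529
endloop
endfacet
facet normal -0.297 -0.764 0.573
outer loop
vertex -3.308 -3.382 2.601
vertex -2.852 -2.863 3.529
vertex -3.951 -2.657 3.233
endloop
endfacet
facet normal -0.357 -0.732 -0.580
outer loop
vertex -2.948 -2.813 1.661
vertex -3.308 -3.382 2.601
vertex -4.01 -2.626 2.078
endloop
endfacet
facet normal 0.284 0.155 -0.946
outer loop
vertex -2.269 -1.943 2.007
vertex -2.948 -2.813 1.661
vertex -3.368 -1.737 1.711
endloop
endfacet
facet normal 0.739 0.673 -0.020
outer loop
vertex -2.21 -1.974 3.162
vertex -2.269 -1.943 2.007
vertex -2.912 -1.218 2.639
endloop
endfacet
facet normal 0.379 0.105 0.919
outer loop
vertex -2.852 -2.863 3.529
vertex -2.21 -1.974 3.162
vertex -3.272 -1.787 3.579
endloop
endfacet
facet normal 0.520 -0.550 -0.653
outer loop
vertex -2.251 -2.898 -1.64
vertex -2.624 -3.337 -1.567
vertex -2.591 -2.881 -1.925
endloop
endfacet
facet normal 0.163 0.977 -0.136
outer loop
vertex -2.251 -2.898 -1.64
vertex -2.591 -2.881 -1.925
vertex -3.336 -2.583 -0.673
endloop
endfacet
facet normal 0.521 -0.550 -0.653
outer loop
vertex -2.591 -2.881 -1.925
vertex -2.624 -3.337 -1.567
vertex -2.95 -3.131 -2.001
endloop
endfacet
facet normal -0.445 0.775 -0.449
outer loop
vertex -2.591 -2.881 -1.925
vertex -2.95 -3.131 -2.001
vertex -3.336 -2.583 -0.673
endloop
endfacet
facet normal 0.521 -0.551 -0.652
outer loop
vertex -2.95 -3.131 -2.001
vertex -2.624 -3.337 -1.567
vertex -3.118 -3.502 -1.822
endloop
endfacet
facet normal -0.903 0.235 -0.360
outer loop
vertex -2.95 -3.131 -2.001
vertex -3.118 -3.502 -1.822
vertex -3.336 -2.583 -0.673
endloop
endfacet
facet normal 0.521 -0.549 -0.654
outer loop
vertex -3.118 -3.502 -1.822
vertex -2.624 -3.337 -1.567
vertex -2.996 -3.776 -1.495
endloop
endfacet
facet normal -0.943 -0.324 0.080
outer loop
vertex -3.118 -3.502 -1.822
vertex -2.996 -3.776 -1.495
vertex -3.336 -2.583 -0.673
endloop
endfacet
facet normal 0.522 -0.549 -0.653
outer loop
vertex -2.996 -3.776 -1.495
vertex -2.624 -3.337 -1.567
vertex -2.656 -3.792 -1.21
endloop
endfacet
facet normal -0.541 -0.576 0.613
outer loop
vertex -2.996 -3.776 -1.495
vertex -2.656 -3.792 -1.21
vertex -3.336 -2.583 -0.673
endloop
endfacet
facet normal 0.521 -0.549 -0.653
outer loop
vertex -2.656 -3.792 -1.21
vertex -2.624 -3.337 -1.567
vertex -2.297 -3.542 -1.134
endloop
endfacet
facet normal 0.065 -0.374 0.925
outer loop
vertex -2.656 -3.792 -1.21
vertex -2.297 -3.542 -1.134
vertex -3.336 -2.583 -0.673
endloop
endfacet
facet normal 0.519 -0.552 -0.653
outer loop
vertex -2.297 -3.542 -1.134
vertex -2.624 -3.337 -1.567
vertex -2.129 -3.172 -1.313
endloop
endfacet
facet normal 0.524 0.166 0.835
outer loop
vertex -2.297 -3.542 -1.134
vertex -2.129 -3.172 -1.313
vertex -3.336 -2.583 -0.673
endloop
endfacet
facet normal 0.519 -0.550 -0.654
outer loop
vertex -2.129 -3.172 -1.313
vertex -2.624 -3.337 -1.567
vertex -2.251 -2.898 -1.64
endloop
endfacet
facet normal 0.564 0.724 0.397
outer loop
vertex -2.129 -3.172 -1.313
vertex -2.251 -2.898 -1.64
vertex -3.336 -2.583 -0.673
endloop
endfacet

endsolid


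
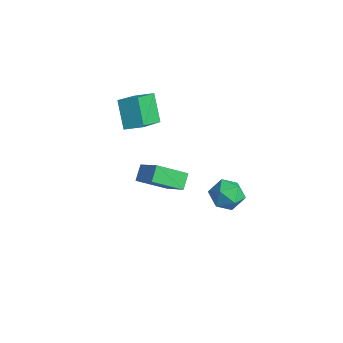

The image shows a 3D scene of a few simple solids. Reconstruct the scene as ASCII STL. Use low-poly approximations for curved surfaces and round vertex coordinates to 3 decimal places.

solid 
facet normal -0.597 0.161 0.786
outer loop
vertex -4.205 -3.557 4.015
vertex -3.483 -2.83 4.414
vertex -5.168 -2.025 2.969
endloop
endfacet
facet normal -0.657 -0.661 -0.363
outer loop
vertex -4.117 -2.31 1.586
vertex -4.205 -3.557 4.015
vertex -5.168 -2.025 2.969
endloop
endfacet
facet normal -0.597 0.162 0.786
outer loop
vertex -5.168 -2.025 2.969
vertex -3.483 -2.83 4.414
vertex -4.445 -1.298 3.368
endloop
endfacet
facet normal -0.460 0.733 -0.501
outer loop
vertex -4.445 -1.298 3.368
vertex -4.117 -2.31 1.586
vertex -5.168 -2.025 2.969
endloop
endfacet
facet normal 0.461 -0.733 0.501
outer loop
vertex -4.205 -3.557 4.015
vertex -2.432 -3.115 3.031
vertex -3.483 -2.83 4.414
endloop
endfacet
facet normal -0.657 -0.661 -0.363
outer loop
vertex -3.155 -3.842 2.632
vertex -4.205 -3.557 4.015
vertex -4.117 -2.31 1.586
endloop
endfacet
facet normal 0.461 -0.733 0.501
outer loop
vertex -3.155 -3.842 2.632
vertex -2.432 -3.115 3.031
vertex -4.205 -3.557 4.015
endloop
endfacet
facet normal 0.657 0.661 0.363
outer loop
vertex -3.483 -2.83 4.414
vertex -2.432 -3.115 3.031
vertex -4.445 -1.298 3.368
endloop
endfacet
facet normal -0.461 0.733 -0.501
outer loop
vertex -3.395 -1.583 1.985
vertex -4.117 -2.31 1.586
vertex -4.445 -1.298 3.368
endloop
endfacet
facet normal 0.657 0.661 0.363
outer loop
vertex -4.445 -1.298 3.368
vertex -2.432 -3.115 3.031
vertex -3.395 -1.583 1.985
endloop
endfacet
facet normal 0.597 -0.162 -0.786
outer loop
vertex -3.395 -1.583 1.985
vertex -3.155 -3.842 2.632
vertex -4.117 -2.31 1.586
endloop
endfacet
facet normal 0.597 -0.162 -0.786
outer loop
vertex -2.432 -3.115 3.031
vertex -3.155 -3.842 2.632
vertex -3.395 -1.583 1.985
endloop
endfacet
facet normal -0.226 0.581 0.782
outer loop
vertex 1.867 -0.422 0.646
vertex 1.663 -1.217 1.178
vertex 2.571 -0.853 1.17
endloop
endfacet
facet normal 0.269 0.889 0.370
outer loop
vertex 1.867 -0.422 0.646
vertex 2.571 -0.853 1.17
vertex 2.76 -0.534 0.265
endloop
endfacet
facet normal -0.002 0.958 -0.286
outer loop
vertex 1.867 -0.422 0.646
vertex 2.76 -0.534 0.265
vertex 1.97 -0.7 -0.286
endloop
endfacet
facet normal -0.664 0.693 -0.280
outer loop
vertex 1.867 -0.422 0.646
vertex 1.97 -0.7 -0.286
vertex 1.291 -1.122 0.278
endloop
endfacet
facet normal -0.802 0.460 0.380
outer loop
vertex 1.867 -0.422 0.646
vertex 1.291 -1.122 0.278
vertex 1.663 -1.217 1.178
endloop
endfacet
facet normal 0.830 0.449 0.332
outer loop
vertex 2.76 -0.534 0.265
vertex 2.571 -0.853 1.17
vertex 3.109 -1.398 0.562
endloop
endfacet
facet normal 0.029 -0.050 0.998
outer loop
vertex 2.571 -0.853 1.17
vertex 1.663 -1.217 1.178
vertex 2.43 -1.82 1.126
endloop
endfacet
facet normal -0.905 -0.246 0.348
outer loop
vertex 1.663 -1.217 1.178
vertex 1.291 -1.122 0.278
vertex 1.64 -1.986 0.575
endloop
endfacet
facet normal -0.681 0.132 -0.721
outer loop
vertex 1.291 -1.122 0.278
vertex 1.97 -0.7 -0.286
vertex 1.829 -1.667 -0.33
endloop
endfacet
facet normal 0.391 0.561 -0.730
outer loop
vertex 1.97 -0.7 -0.286
vertex 2.76 -0.534 0.265
vertex 2.737 -1.303 -0.338
endloop
endfacet
facet normal 0.664 -0.693 0.280
outer loop
vertex 2.533 -2.098 0.194
vertex 3.109 -1.398 0.562
vertex 2.43 -1.82 1.126
endloop
endfacet
facet normal 0.002 -0.958 0.286
outer loop
vertex 2.533 -2.098 0.194
vertex 2.43 -1.82 1.126
vertex 1.64 -1.986 0.575
endloop
endfacet
facet normal -0.269 -0.889 -0.370
outer loop
vertex 2.533 -2.098 0.194
vertex 1.64 -1.986 0.575
vertex 1.829 -1.667 -0.33
endloop
endfacet
facet normal 0.226 -0.581 -0.782
outer loop
vertex 2.533 -2.098 0.194
vertex 1.829 -1.667 -0.33
vertex 2.737 -1.303 -0.338
endloop
endfacet
facet normal 0.802 -0.460 -0.380
outer loop
vertex 2.533 -2.098 0.194
vertex 2.737 -1.303 -0.338
vertex 3.109 -1.398 0.562
endloop
endfacet
facet normal 0.681 -0.132 0.721
outer loop
vertex 2.43 -1.82 1.126
vertex 3.109 -1.398 0.562
vertex 2.571 -0.853 1.17
endloop
endfacet
facet normal -0.391 -0.561 0.730
outer loop
vertex 1.64 -1.986 0.575
vertex 2.43 -1.82 1.126
vertex 1.663 -1.217 1.178
endloop
endfacet
facet normal -0.830 -0.449 -0.332
outer loop
vertex 1.829 -1.667 -0.33
vertex 1.64 -1.986 0.575
vertex 1.291 -1.122 0.278
endloop
endfacet
facet normal -0.029 0.050 -0.998
outer loop
vertex 2.737 -1.303 -0.338
vertex 1.829 -1.667 -0.33
vertex 1.97 -0.7 -0.286
endloop
endfacet
facet normal 0.905 0.246 -0.348
outer loop
vertex 3.109 -1.398 0.562
vertex 2.737 -1.303 -0.338
vertex 2.76 -0.534 0.265
endloop
endfacet
facet normal -0.806 -0.024 -0.592
outer loop
vertex -4.339 -2.206 -1.922
vertex -3.716 -0.719 -2.83
vertex -3.847 -2.806 -2.568
endloop
endfacet
facet normal -0.336 -0.804 0.491
outer loop
vertex -2.324 -2.761 -1.45
vertex -4.339 -2.206 -1.922
vertex -3.847 -2.806 -2.568
endloop
endfacet
facet normal -0.806 -0.024 -0.592
outer loop
vertex -3.847 -2.806 -2.568
vertex -3.716 -0.719 -2.83
vertex -3.224 -1.32 -3.476
endloop
endfacet
facet normal 0.487 -0.595 -0.639
outer loop
vertex -3.224 -1.32 -3.476
vertex -2.324 -2.761 -1.45
vertex -3.847 -2.806 -2.568
endloop
endfacet
facet normal -0.487 0.595 0.640
outer loop
vertex -4.339 -2.206 -1.922
vertex -2.193 -0.674 -1.712
vertex -3.716 -0.719 -2.83
endloop
endfacet
facet normal -0.336 -0.803 0.491
outer loop
vertex -2.816 -2.16 -0.804
vertex -4.339 -2.206 -1.922
vertex -2.324 -2.761 -1.45
endloop
endfacet
facet normal -0.487 0.595 0.639
outer loop
vertex -2.816 -2.16 -0.804
vertex -2.193 -0.674 -1.712
vertex -4.339 -2.206 -1.922
endloop
endfacet
facet normal 0.337 0.803 -0.491
outer loop
vertex -3.716 -0.719 -2.83
vertex -2.193 -0.674 -1.712
vertex -3.224 -1.32 -3.476
endloop
endfacet
facet normal 0.487 -0.595 -0.639
outer loop
vertex -1.701 -1.274 -2.358
vertex -2.324 -2.761 -1.45
vertex -3.224 -1.32 -3.476
endloop
endfacet
facet normal 0.336 0.804 -0.491
outer loop
vertex -3.224 -1.32 -3.476
vertex -2.193 -0.674 -1.712
vertex -1.701 -1.274 -2.358
endloop
endfacet
facet normal 0.806 0.024 0.592
outer loop
vertex -1.701 -1.274 -2.358
vertex -2.816 -2.16 -0.804
vertex -2.324 -2.761 -1.45
endloop
endfacet
facet normal 0.806 0.024 0.592
outer loop
vertex -2.193 -0.674 -1.712
vertex -2.816 -2.16 -0.804
vertex -1.701 -1.274 -2.358
endloop
endfacet

endsolid


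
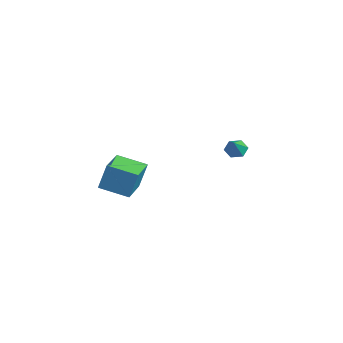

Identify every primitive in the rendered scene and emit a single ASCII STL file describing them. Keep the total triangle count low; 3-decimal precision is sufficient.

solid 
facet normal -0.578 -0.771 0.269
outer loop
vertex -0.156 -4.738 0.322
vertex -1.716 -3.607 0.212
vertex -0.363 -5.194 -1.428
endloop
endfacet
facet normal 0.809 -0.586 0.057
outer loop
vertex 0.716 -3.753 -1.932
vertex -0.156 -4.738 0.322
vertex -0.363 -5.194 -1.428
endloop
endfacet
facet normal -0.577 -0.771 0.270
outer loop
vertex -0.363 -5.194 -1.428
vertex -1.716 -3.607 0.212
vertex -1.924 -4.064 -1.537
endloop
endfacet
facet normal -0.114 -0.251 -0.961
outer loop
vertex -1.924 -4.064 -1.537
vertex 0.716 -3.753 -1.932
vertex -0.363 -5.194 -1.428
endloop
endfacet
facet normal 0.114 0.251 0.961
outer loop
vertex -0.156 -4.738 0.322
vertex -0.637 -2.166 -0.292
vertex -1.716 -3.607 0.212
endloop
endfacet
facet normal 0.809 -0.586 0.057
outer loop
vertex 0.924 -3.296 -0.183
vertex -0.156 -4.738 0.322
vertex 0.716 -3.753 -1.932
endloop
endfacet
facet normal 0.114 0.251 0.961
outer loop
vertex 0.924 -3.296 -0.183
vertex -0.637 -2.166 -0.292
vertex -0.156 -4.738 0.322
endloop
endfacet
facet normal -0.809 0.586 -0.057
outer loop
vertex -1.716 -3.607 0.212
vertex -0.637 -2.166 -0.292
vertex -1.924 -4.064 -1.537
endloop
endfacet
facet normal -0.114 -0.251 -0.961
outer loop
vertex -0.844 -2.622 -2.042
vertex 0.716 -3.753 -1.932
vertex -1.924 -4.064 -1.537
endloop
endfacet
facet normal -0.809 0.586 -0.057
outer loop
vertex -1.924 -4.064 -1.537
vertex -0.637 -2.166 -0.292
vertex -0.844 -2.622 -2.042
endloop
endfacet
facet normal 0.578 0.770 -0.270
outer loop
vertex -0.844 -2.622 -2.042
vertex 0.924 -3.296 -0.183
vertex 0.716 -3.753 -1.932
endloop
endfacet
facet normal 0.577 0.771 -0.269
outer loop
vertex -0.637 -2.166 -0.292
vertex 0.924 -3.296 -0.183
vertex -0.844 -2.622 -2.042
endloop
endfacet
facet normal -0.623 0.369 -0.690
outer loop
vertex -1.323 3.146 -1.001
vertex -1.598 3.586 -0.517
vertex -1.043 3.792 -0.908
endloop
endfacet
facet normal 0.866 -0.320 -0.384
outer loop
vertex -1.323 3.146 -1.001
vertex -1.043 3.792 -0.908
vertex -0.702 3.054 0.477
endloop
endfacet
facet normal -0.623 0.369 -0.690
outer loop
vertex -1.043 3.792 -0.908
vertex -1.598 3.586 -0.517
vertex -1.319 4.232 -0.423
endloop
endfacet
facet normal 0.869 0.492 0.048
outer loop
vertex -1.043 3.792 -0.908
vertex -1.319 4.232 -0.423
vertex -0.702 3.054 0.477
endloop
endfacet
facet normal -0.623 0.369 -0.690
outer loop
vertex -1.319 4.232 -0.423
vertex -1.598 3.586 -0.517
vertex -1.874 4.026 -0.032
endloop
endfacet
facet normal 0.248 0.667 0.703
outer loop
vertex -1.319 4.232 -0.423
vertex -1.874 4.026 -0.032
vertex -0.702 3.054 0.477
endloop
endfacet
facet normal -0.623 0.369 -0.690
outer loop
vertex -1.874 4.026 -0.032
vertex -1.598 3.586 -0.517
vertex -2.154 3.38 -0.125
endloop
endfacet
facet normal -0.377 0.030 0.926
outer loop
vertex -1.874 4.026 -0.032
vertex -2.154 3.38 -0.125
vertex -0.702 3.054 0.477
endloop
endfacet
facet normal -0.623 0.369 -0.690
outer loop
vertex -2.154 3.38 -0.125
vertex -1.598 3.586 -0.517
vertex -1.878 2.94 -0.61
endloop
endfacet
facet normal -0.380 -0.782 0.493
outer loop
vertex -2.154 3.38 -0.125
vertex -1.878 2.94 -0.61
vertex -0.702 3.054 0.477
endloop
endfacet
facet normal -0.623 0.369 -0.690
outer loop
vertex -1.878 2.94 -0.61
vertex -1.598 3.586 -0.517
vertex -1.323 3.146 -1.001
endloop
endfacet
facet normal 0.242 -0.957 -0.161
outer loop
vertex -1.878 2.94 -0.61
vertex -1.323 3.146 -1.001
vertex -0.702 3.054 0.477
endloop
endfacet

endsolid


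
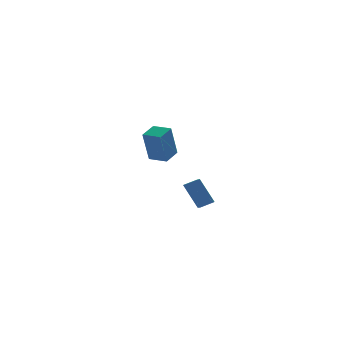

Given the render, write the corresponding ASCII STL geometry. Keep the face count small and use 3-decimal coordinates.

solid 
facet normal -0.578 -0.769 -0.273
outer loop
vertex -1.266 2.564 4.423
vertex -2.179 3.263 4.389
vertex -0.878 2.978 2.432
endloop
endfacet
facet normal 0.794 -0.608 0.028
outer loop
vertex -0.201 3.877 2.751
vertex -1.266 2.564 4.423
vertex -0.878 2.978 2.432
endloop
endfacet
facet normal -0.578 -0.769 -0.272
outer loop
vertex -0.878 2.978 2.432
vertex -2.179 3.263 4.389
vertex -1.791 3.676 2.399
endloop
endfacet
facet normal 0.188 0.200 -0.962
outer loop
vertex -1.791 3.676 2.399
vertex -0.201 3.877 2.751
vertex -0.878 2.978 2.432
endloop
endfacet
facet normal -0.188 -0.199 0.962
outer loop
vertex -1.266 2.564 4.423
vertex -1.502 4.162 4.708
vertex -2.179 3.263 4.389
endloop
endfacet
facet normal 0.794 -0.607 0.029
outer loop
vertex -0.589 3.464 4.741
vertex -1.266 2.564 4.423
vertex -0.201 3.877 2.751
endloop
endfacet
facet normal -0.187 -0.199 0.962
outer loop
vertex -0.589 3.464 4.741
vertex -1.502 4.162 4.708
vertex -1.266 2.564 4.423
endloop
endfacet
facet normal -0.794 0.608 -0.029
outer loop
vertex -2.179 3.263 4.389
vertex -1.502 4.162 4.708
vertex -1.791 3.676 2.399
endloop
endfacet
facet normal 0.188 0.199 -0.962
outer loop
vertex -1.114 4.576 2.717
vertex -0.201 3.877 2.751
vertex -1.791 3.676 2.399
endloop
endfacet
facet normal -0.794 0.607 -0.028
outer loop
vertex -1.791 3.676 2.399
vertex -1.502 4.162 4.708
vertex -1.114 4.576 2.717
endloop
endfacet
facet normal 0.579 0.769 0.272
outer loop
vertex -1.114 4.576 2.717
vertex -0.589 3.464 4.741
vertex -0.201 3.877 2.751
endloop
endfacet
facet normal 0.578 0.769 0.273
outer loop
vertex -1.502 4.162 4.708
vertex -0.589 3.464 4.741
vertex -1.114 4.576 2.717
endloop
endfacet
facet normal -0.912 -0.160 -0.378
outer loop
vertex -0.589 -3.744 3.305
vertex -0.588 -2.686 2.854
vertex 0.101 -4.345 1.896
endloop
endfacet
facet normal -0.001 -0.920 0.392
outer loop
vertex 0.848 -4.214 2.206
vertex -0.589 -3.744 3.305
vertex 0.101 -4.345 1.896
endloop
endfacet
facet normal -0.912 -0.160 -0.378
outer loop
vertex 0.101 -4.345 1.896
vertex -0.588 -2.686 2.854
vertex 0.102 -3.287 1.445
endloop
endfacet
facet normal 0.411 -0.358 -0.839
outer loop
vertex 0.102 -3.287 1.445
vertex 0.848 -4.214 2.206
vertex 0.101 -4.345 1.896
endloop
endfacet
facet normal -0.411 0.358 0.839
outer loop
vertex -0.589 -3.744 3.305
vertex 0.159 -2.555 3.164
vertex -0.588 -2.686 2.854
endloop
endfacet
facet normal -0.001 -0.920 0.392
outer loop
vertex 0.158 -3.613 3.615
vertex -0.589 -3.744 3.305
vertex 0.848 -4.214 2.206
endloop
endfacet
facet normal -0.411 0.358 0.839
outer loop
vertex 0.158 -3.613 3.615
vertex 0.159 -2.555 3.164
vertex -0.589 -3.744 3.305
endloop
endfacet
facet normal 0.001 0.920 -0.392
outer loop
vertex -0.588 -2.686 2.854
vertex 0.159 -2.555 3.164
vertex 0.102 -3.287 1.445
endloop
endfacet
facet normal 0.411 -0.358 -0.839
outer loop
vertex 0.849 -3.156 1.755
vertex 0.848 -4.214 2.206
vertex 0.102 -3.287 1.445
endloop
endfacet
facet normal 0.001 0.920 -0.392
outer loop
vertex 0.102 -3.287 1.445
vertex 0.159 -2.555 3.164
vertex 0.849 -3.156 1.755
endloop
endfacet
facet normal 0.912 0.160 0.378
outer loop
vertex 0.849 -3.156 1.755
vertex 0.158 -3.613 3.615
vertex 0.848 -4.214 2.206
endloop
endfacet
facet normal 0.912 0.160 0.378
outer loop
vertex 0.159 -2.555 3.164
vertex 0.158 -3.613 3.615
vertex 0.849 -3.156 1.755
endloop
endfacet

endsolid


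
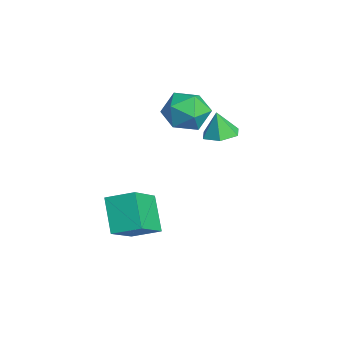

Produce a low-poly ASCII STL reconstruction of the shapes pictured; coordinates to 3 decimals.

solid 
facet normal -0.916 0.116 0.385
outer loop
vertex -1.692 -0.178 2.164
vertex -1.326 -0.441 3.114
vertex -1.326 0.566 2.81
endloop
endfacet
facet normal -0.816 0.551 -0.172
outer loop
vertex -1.692 -0.178 2.164
vertex -1.326 0.566 2.81
vertex -1.089 0.597 1.786
endloop
endfacet
facet normal -0.656 0.149 -0.740
outer loop
vertex -1.692 -0.178 2.164
vertex -1.089 0.597 1.786
vertex -0.943 -0.391 1.457
endloop
endfacet
facet normal -0.656 -0.534 -0.534
outer loop
vertex -1.692 -0.178 2.164
vertex -0.943 -0.391 1.457
vertex -1.089 -1.032 2.277
endloop
endfacet
facet normal -0.816 -0.555 0.161
outer loop
vertex -1.692 -0.178 2.164
vertex -1.089 -1.032 2.277
vertex -1.326 -0.441 3.114
endloop
endfacet
facet normal -0.253 0.967 -0.029
outer loop
vertex -1.089 0.597 1.786
vertex -1.326 0.566 2.81
vertex -0.351 0.812 2.503
endloop
endfacet
facet normal -0.414 0.263 0.871
outer loop
vertex -1.326 0.566 2.81
vertex -1.326 -0.441 3.114
vertex -0.497 0.171 3.323
endloop
endfacet
facet normal -0.255 -0.822 0.509
outer loop
vertex -1.326 -0.441 3.114
vertex -1.089 -1.032 2.277
vertex -0.351 -0.817 2.994
endloop
endfacet
facet normal 0.005 -0.788 -0.615
outer loop
vertex -1.089 -1.032 2.277
vertex -0.943 -0.391 1.457
vertex -0.114 -0.786 1.97
endloop
endfacet
facet normal 0.005 0.317 -0.949
outer loop
vertex -0.943 -0.391 1.457
vertex -1.089 0.597 1.786
vertex -0.114 0.221 1.666
endloop
endfacet
facet normal 0.656 0.534 0.534
outer loop
vertex 0.252 -0.042 2.616
vertex -0.351 0.812 2.503
vertex -0.497 0.171 3.323
endloop
endfacet
facet normal 0.656 -0.149 0.740
outer loop
vertex 0.252 -0.042 2.616
vertex -0.497 0.171 3.323
vertex -0.351 -0.817 2.994
endloop
endfacet
facet normal 0.816 -0.551 0.172
outer loop
vertex 0.252 -0.042 2.616
vertex -0.351 -0.817 2.994
vertex -0.114 -0.786 1.97
endloop
endfacet
facet normal 0.916 -0.116 -0.385
outer loop
vertex 0.252 -0.042 2.616
vertex -0.114 -0.786 1.97
vertex -0.114 0.221 1.666
endloop
endfacet
facet normal 0.816 0.555 -0.161
outer loop
vertex 0.252 -0.042 2.616
vertex -0.114 0.221 1.666
vertex -0.351 0.812 2.503
endloop
endfacet
facet normal -0.005 0.788 0.615
outer loop
vertex -0.497 0.171 3.323
vertex -0.351 0.812 2.503
vertex -1.326 0.566 2.81
endloop
endfacet
facet normal -0.005 -0.317 0.949
outer loop
vertex -0.351 -0.817 2.994
vertex -0.497 0.171 3.323
vertex -1.326 -0.441 3.114
endloop
endfacet
facet normal 0.253 -0.967 0.029
outer loop
vertex -0.114 -0.786 1.97
vertex -0.351 -0.817 2.994
vertex -1.089 -1.032 2.277
endloop
endfacet
facet normal 0.414 -0.263 -0.871
outer loop
vertex -0.114 0.221 1.666
vertex -0.114 -0.786 1.97
vertex -0.943 -0.391 1.457
endloop
endfacet
facet normal 0.255 0.822 -0.509
outer loop
vertex -0.351 0.812 2.503
vertex -0.114 0.221 1.666
vertex -1.089 0.597 1.786
endloop
endfacet
facet normal 0.167 0.117 -0.979
outer loop
vertex -0.335 1.145 0.747
vertex -1.084 1.377 0.647
vertex -0.523 1.91 0.806
endloop
endfacet
facet normal 0.737 0.130 0.663
outer loop
vertex -0.335 1.145 0.747
vertex -0.523 1.91 0.806
vertex -1.276 1.243 1.773
endloop
endfacet
facet normal 0.167 0.117 -0.979
outer loop
vertex -0.523 1.91 0.806
vertex -1.084 1.377 0.647
vertex -1.272 2.142 0.706
endloop
endfacet
facet normal 0.149 0.756 0.637
outer loop
vertex -0.523 1.91 0.806
vertex -1.272 2.142 0.706
vertex -1.276 1.243 1.773
endloop
endfacet
facet normal 0.167 0.116 -0.979
outer loop
vertex -1.272 2.142 0.706
vertex -1.084 1.377 0.647
vertex -1.833 1.608 0.547
endloop
endfacet
facet normal -0.674 0.566 0.475
outer loop
vertex -1.272 2.142 0.706
vertex -1.833 1.608 0.547
vertex -1.276 1.243 1.773
endloop
endfacet
facet normal 0.167 0.116 -0.979
outer loop
vertex -1.833 1.608 0.547
vertex -1.084 1.377 0.647
vertex -1.645 0.843 0.488
endloop
endfacet
facet normal -0.908 -0.249 0.338
outer loop
vertex -1.833 1.608 0.547
vertex -1.645 0.843 0.488
vertex -1.276 1.243 1.773
endloop
endfacet
facet normal 0.167 0.116 -0.979
outer loop
vertex -1.645 0.843 0.488
vertex -1.084 1.377 0.647
vertex -0.896 0.612 0.588
endloop
endfacet
facet normal -0.319 -0.875 0.364
outer loop
vertex -1.645 0.843 0.488
vertex -0.896 0.612 0.588
vertex -1.276 1.243 1.773
endloop
endfacet
facet normal 0.167 0.117 -0.979
outer loop
vertex -0.896 0.612 0.588
vertex -1.084 1.377 0.647
vertex -0.335 1.145 0.747
endloop
endfacet
facet normal 0.502 -0.686 0.526
outer loop
vertex -0.896 0.612 0.588
vertex -0.335 1.145 0.747
vertex -1.276 1.243 1.773
endloop
endfacet
facet normal -0.703 0.014 0.711
outer loop
vertex 1.216 -3.752 -0.643
vertex 1.692 -2.687 -0.193
vertex 0.02 -2.709 -1.845
endloop
endfacet
facet normal -0.381 -0.852 -0.360
outer loop
vertex 1.208 -2.733 -3.047
vertex 1.216 -3.752 -0.643
vertex 0.02 -2.709 -1.845
endloop
endfacet
facet normal -0.703 0.014 0.711
outer loop
vertex 0.02 -2.709 -1.845
vertex 1.692 -2.687 -0.193
vertex 0.496 -1.645 -1.395
endloop
endfacet
facet normal -0.600 0.524 -0.604
outer loop
vertex 0.496 -1.645 -1.395
vertex 1.208 -2.733 -3.047
vertex 0.02 -2.709 -1.845
endloop
endfacet
facet normal 0.601 -0.524 0.604
outer loop
vertex 1.216 -3.752 -0.643
vertex 2.88 -2.711 -1.395
vertex 1.692 -2.687 -0.193
endloop
endfacet
facet normal -0.381 -0.852 -0.360
outer loop
vertex 2.404 -3.775 -1.845
vertex 1.216 -3.752 -0.643
vertex 1.208 -2.733 -3.047
endloop
endfacet
facet normal 0.601 -0.524 0.604
outer loop
vertex 2.404 -3.775 -1.845
vertex 2.88 -2.711 -1.395
vertex 1.216 -3.752 -0.643
endloop
endfacet
facet normal 0.381 0.852 0.359
outer loop
vertex 1.692 -2.687 -0.193
vertex 2.88 -2.711 -1.395
vertex 0.496 -1.645 -1.395
endloop
endfacet
facet normal -0.601 0.524 -0.604
outer loop
vertex 1.684 -1.668 -2.597
vertex 1.208 -2.733 -3.047
vertex 0.496 -1.645 -1.395
endloop
endfacet
facet normal 0.381 0.852 0.360
outer loop
vertex 0.496 -1.645 -1.395
vertex 2.88 -2.711 -1.395
vertex 1.684 -1.668 -2.597
endloop
endfacet
facet normal 0.703 -0.014 -0.711
outer loop
vertex 1.684 -1.668 -2.597
vertex 2.404 -3.775 -1.845
vertex 1.208 -2.733 -3.047
endloop
endfacet
facet normal 0.703 -0.014 -0.711
outer loop
vertex 2.88 -2.711 -1.395
vertex 2.404 -3.775 -1.845
vertex 1.684 -1.668 -2.597
endloop
endfacet

endsolid


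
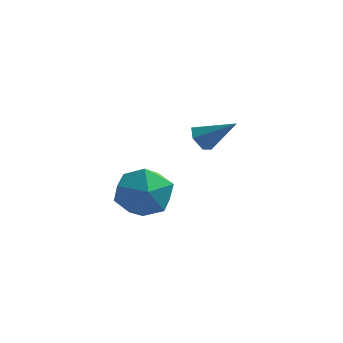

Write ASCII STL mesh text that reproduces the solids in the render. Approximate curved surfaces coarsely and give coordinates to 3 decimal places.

solid 
facet normal -0.814 -0.014 -0.580
outer loop
vertex 1.676 -0.501 2.167
vertex 1.34 -0.52 2.639
vertex 1.492 -0.009 2.413
endloop
endfacet
facet normal 0.726 0.505 -0.467
outer loop
vertex 1.676 -0.501 2.167
vertex 1.492 -0.009 2.413
vertex 2.52 -0.5 3.481
endloop
endfacet
facet normal -0.814 -0.014 -0.580
outer loop
vertex 1.492 -0.009 2.413
vertex 1.34 -0.52 2.639
vertex 1.156 -0.028 2.885
endloop
endfacet
facet normal 0.238 0.949 0.207
outer loop
vertex 1.492 -0.009 2.413
vertex 1.156 -0.028 2.885
vertex 2.52 -0.5 3.481
endloop
endfacet
facet normal -0.814 -0.014 -0.581
outer loop
vertex 1.156 -0.028 2.885
vertex 1.34 -0.52 2.639
vertex 1.003 -0.54 3.111
endloop
endfacet
facet normal -0.223 0.449 0.865
outer loop
vertex 1.156 -0.028 2.885
vertex 1.003 -0.54 3.111
vertex 2.52 -0.5 3.481
endloop
endfacet
facet normal -0.813 -0.015 -0.581
outer loop
vertex 1.003 -0.54 3.111
vertex 1.34 -0.52 2.639
vertex 1.187 -1.032 2.866
endloop
endfacet
facet normal -0.194 -0.494 0.847
outer loop
vertex 1.003 -0.54 3.111
vertex 1.187 -1.032 2.866
vertex 2.52 -0.5 3.481
endloop
endfacet
facet normal -0.814 -0.014 -0.581
outer loop
vertex 1.187 -1.032 2.866
vertex 1.34 -0.52 2.639
vertex 1.524 -1.013 2.393
endloop
endfacet
facet normal 0.295 -0.940 0.173
outer loop
vertex 1.187 -1.032 2.866
vertex 1.524 -1.013 2.393
vertex 2.52 -0.5 3.481
endloop
endfacet
facet normal -0.814 -0.014 -0.580
outer loop
vertex 1.524 -1.013 2.393
vertex 1.34 -0.52 2.639
vertex 1.676 -0.501 2.167
endloop
endfacet
facet normal 0.756 -0.439 -0.485
outer loop
vertex 1.524 -1.013 2.393
vertex 1.676 -0.501 2.167
vertex 2.52 -0.5 3.481
endloop
endfacet
facet normal 0.461 0.448 0.766
outer loop
vertex -0.915 2.031 -0.573
vertex -1.094 1.048 0.109
vertex -0.088 1.149 -0.555
endloop
endfacet
facet normal 0.721 0.679 0.143
outer loop
vertex -0.915 2.031 -0.573
vertex -0.088 1.149 -0.555
vertex -0.382 1.681 -1.6
endloop
endfacet
facet normal 0.180 0.956 -0.232
outer loop
vertex -0.915 2.031 -0.573
vertex -0.382 1.681 -1.6
vertex -1.569 1.909 -1.583
endloop
endfacet
facet normal -0.414 0.896 0.160
outer loop
vertex -0.915 2.031 -0.573
vertex -1.569 1.909 -1.583
vertex -2.009 1.518 -0.527
endloop
endfacet
facet normal -0.240 0.582 0.776
outer loop
vertex -0.915 2.031 -0.573
vertex -2.009 1.518 -0.527
vertex -1.094 1.048 0.109
endloop
endfacet
facet normal 0.970 0.114 -0.215
outer loop
vertex -0.382 1.681 -1.6
vertex -0.088 1.149 -0.555
vertex -0.231 0.482 -1.553
endloop
endfacet
facet normal 0.550 -0.260 0.794
outer loop
vertex -0.088 1.149 -0.555
vertex -1.094 1.048 0.109
vertex -0.671 0.091 -0.497
endloop
endfacet
facet normal -0.585 -0.042 0.810
outer loop
vertex -1.094 1.048 0.109
vertex -2.009 1.518 -0.527
vertex -1.858 0.319 -0.48
endloop
endfacet
facet normal -0.865 0.466 -0.188
outer loop
vertex -2.009 1.518 -0.527
vertex -1.569 1.909 -1.583
vertex -2.152 0.851 -1.525
endloop
endfacet
facet normal 0.096 0.563 -0.821
outer loop
vertex -1.569 1.909 -1.583
vertex -0.382 1.681 -1.6
vertex -1.146 0.952 -2.189
endloop
endfacet
facet normal 0.414 -0.896 -0.160
outer loop
vertex -1.325 -0.031 -1.507
vertex -0.231 0.482 -1.553
vertex -0.671 0.091 -0.497
endloop
endfacet
facet normal -0.180 -0.956 0.232
outer loop
vertex -1.325 -0.031 -1.507
vertex -0.671 0.091 -0.497
vertex -1.858 0.319 -0.48
endloop
endfacet
facet normal -0.721 -0.679 -0.143
outer loop
vertex -1.325 -0.031 -1.507
vertex -1.858 0.319 -0.48
vertex -2.152 0.851 -1.525
endloop
endfacet
facet normal -0.461 -0.448 -0.766
outer loop
vertex -1.325 -0.031 -1.507
vertex -2.152 0.851 -1.525
vertex -1.146 0.952 -2.189
endloop
endfacet
facet normal 0.240 -0.582 -0.776
outer loop
vertex -1.325 -0.031 -1.507
vertex -1.146 0.952 -2.189
vertex -0.231 0.482 -1.553
endloop
endfacet
facet normal 0.865 -0.466 0.188
outer loop
vertex -0.671 0.091 -0.497
vertex -0.231 0.482 -1.553
vertex -0.088 1.149 -0.555
endloop
endfacet
facet normal -0.096 -0.563 0.821
outer loop
vertex -1.858 0.319 -0.48
vertex -0.671 0.091 -0.497
vertex -1.094 1.048 0.109
endloop
endfacet
facet normal -0.970 -0.114 0.215
outer loop
vertex -2.152 0.851 -1.525
vertex -1.858 0.319 -0.48
vertex -2.009 1.518 -0.527
endloop
endfacet
facet normal -0.550 0.260 -0.794
outer loop
vertex -1.146 0.952 -2.189
vertex -2.152 0.851 -1.525
vertex -1.569 1.909 -1.583
endloop
endfacet
facet normal 0.585 0.042 -0.810
outer loop
vertex -0.231 0.482 -1.553
vertex -1.146 0.952 -2.189
vertex -0.382 1.681 -1.6
endloop
endfacet

endsolid


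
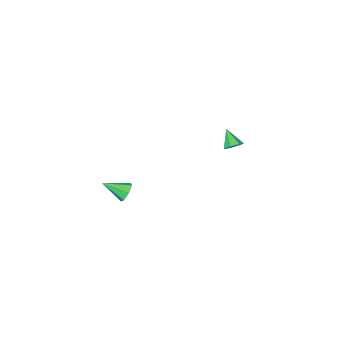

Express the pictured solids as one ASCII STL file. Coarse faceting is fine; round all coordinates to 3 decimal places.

solid 
facet normal 0.134 0.721 -0.679
outer loop
vertex -3.336 1.987 -1.811
vertex -3.681 1.775 -2.104
vertex -3.744 2.121 -1.749
endloop
endfacet
facet normal 0.234 0.283 0.930
outer loop
vertex -3.336 1.987 -1.811
vertex -3.744 2.121 -1.749
vertex -3.819 1.025 -1.396
endloop
endfacet
facet normal 0.133 0.721 -0.680
outer loop
vertex -3.744 2.121 -1.749
vertex -3.681 1.775 -2.104
vertex -4.104 1.994 -1.954
endloop
endfacet
facet normal -0.549 0.290 0.784
outer loop
vertex -3.744 2.121 -1.749
vertex -4.104 1.994 -1.954
vertex -3.819 1.025 -1.396
endloop
endfacet
facet normal 0.132 0.721 -0.680
outer loop
vertex -4.104 1.994 -1.954
vertex -3.681 1.775 -2.104
vertex -4.146 1.702 -2.272
endloop
endfacet
facet normal -0.958 -0.137 0.252
outer loop
vertex -4.104 1.994 -1.954
vertex -4.146 1.702 -2.272
vertex -3.819 1.025 -1.396
endloop
endfacet
facet normal 0.133 0.721 -0.680
outer loop
vertex -4.146 1.702 -2.272
vertex -3.681 1.775 -2.104
vertex -3.837 1.465 -2.463
endloop
endfacet
facet normal -0.685 -0.677 -0.268
outer loop
vertex -4.146 1.702 -2.272
vertex -3.837 1.465 -2.463
vertex -3.819 1.025 -1.396
endloop
endfacet
facet normal 0.133 0.721 -0.680
outer loop
vertex -3.837 1.465 -2.463
vertex -3.681 1.775 -2.104
vertex -3.411 1.461 -2.384
endloop
endfacet
facet normal 0.062 -0.922 -0.381
outer loop
vertex -3.837 1.465 -2.463
vertex -3.411 1.461 -2.384
vertex -3.819 1.025 -1.396
endloop
endfacet
facet normal 0.135 0.722 -0.679
outer loop
vertex -3.411 1.461 -2.384
vertex -3.681 1.775 -2.104
vertex -3.187 1.693 -2.093
endloop
endfacet
facet normal 0.723 -0.691 -0.006
outer loop
vertex -3.411 1.461 -2.384
vertex -3.187 1.693 -2.093
vertex -3.819 1.025 -1.396
endloop
endfacet
facet normal 0.135 0.721 -0.680
outer loop
vertex -3.187 1.693 -2.093
vertex -3.681 1.775 -2.104
vertex -3.336 1.987 -1.811
endloop
endfacet
facet normal 0.800 -0.151 0.580
outer loop
vertex -3.187 1.693 -2.093
vertex -3.336 1.987 -1.811
vertex -3.819 1.025 -1.396
endloop
endfacet
facet normal -0.668 0.595 -0.447
outer loop
vertex 3.031 2.282 -2.395
vertex 2.699 2.237 -1.959
vertex 3.093 2.609 -2.053
endloop
endfacet
facet normal 0.932 0.162 -0.324
outer loop
vertex 3.031 2.282 -2.395
vertex 3.093 2.609 -2.053
vertex 3.501 1.523 -1.421
endloop
endfacet
facet normal -0.668 0.594 -0.448
outer loop
vertex 3.093 2.609 -2.053
vertex 2.699 2.237 -1.959
vertex 2.858 2.656 -1.64
endloop
endfacet
facet normal 0.771 0.511 0.380
outer loop
vertex 3.093 2.609 -2.053
vertex 2.858 2.656 -1.64
vertex 3.501 1.523 -1.421
endloop
endfacet
facet normal -0.668 0.594 -0.447
outer loop
vertex 2.858 2.656 -1.64
vertex 2.699 2.237 -1.959
vertex 2.503 2.387 -1.467
endloop
endfacet
facet normal 0.221 0.304 0.927
outer loop
vertex 2.858 2.656 -1.64
vertex 2.503 2.387 -1.467
vertex 3.501 1.523 -1.421
endloop
endfacet
facet normal -0.668 0.594 -0.447
outer loop
vertex 2.503 2.387 -1.467
vertex 2.699 2.237 -1.959
vertex 2.296 2.005 -1.665
endloop
endfacet
facet normal -0.304 -0.303 0.903
outer loop
vertex 2.503 2.387 -1.467
vertex 2.296 2.005 -1.665
vertex 3.501 1.523 -1.421
endloop
endfacet
facet normal -0.669 0.594 -0.448
outer loop
vertex 2.296 2.005 -1.665
vertex 2.699 2.237 -1.959
vertex 2.392 1.797 -2.084
endloop
endfacet
facet normal -0.407 -0.852 0.329
outer loop
vertex 2.296 2.005 -1.665
vertex 2.392 1.797 -2.084
vertex 3.501 1.523 -1.421
endloop
endfacet
facet normal -0.668 0.594 -0.449
outer loop
vertex 2.392 1.797 -2.084
vertex 2.699 2.237 -1.959
vertex 2.72 1.921 -2.408
endloop
endfacet
facet normal -0.011 -0.930 -0.367
outer loop
vertex 2.392 1.797 -2.084
vertex 2.72 1.921 -2.408
vertex 3.501 1.523 -1.421
endloop
endfacet
facet normal -0.669 0.593 -0.448
outer loop
vertex 2.72 1.921 -2.408
vertex 2.699 2.237 -1.959
vertex 3.031 2.282 -2.395
endloop
endfacet
facet normal 0.584 -0.479 -0.655
outer loop
vertex 2.72 1.921 -2.408
vertex 3.031 2.282 -2.395
vertex 3.501 1.523 -1.421
endloop
endfacet

endsolid
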